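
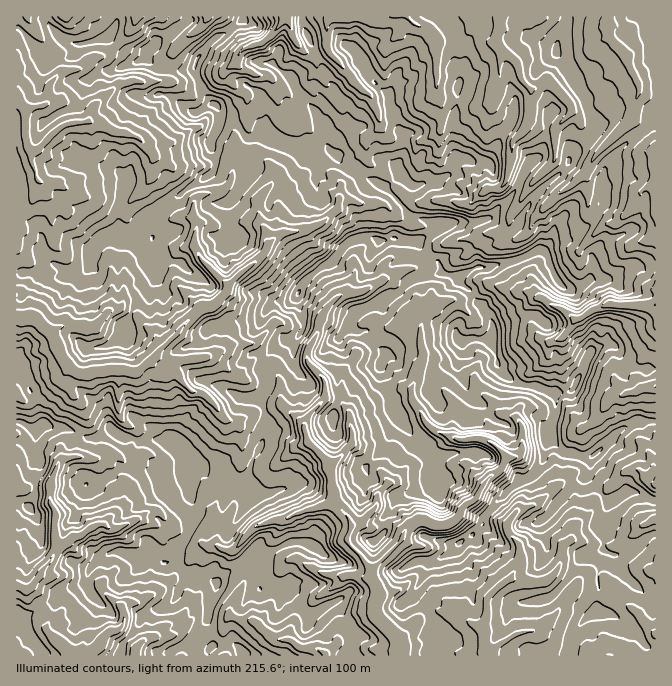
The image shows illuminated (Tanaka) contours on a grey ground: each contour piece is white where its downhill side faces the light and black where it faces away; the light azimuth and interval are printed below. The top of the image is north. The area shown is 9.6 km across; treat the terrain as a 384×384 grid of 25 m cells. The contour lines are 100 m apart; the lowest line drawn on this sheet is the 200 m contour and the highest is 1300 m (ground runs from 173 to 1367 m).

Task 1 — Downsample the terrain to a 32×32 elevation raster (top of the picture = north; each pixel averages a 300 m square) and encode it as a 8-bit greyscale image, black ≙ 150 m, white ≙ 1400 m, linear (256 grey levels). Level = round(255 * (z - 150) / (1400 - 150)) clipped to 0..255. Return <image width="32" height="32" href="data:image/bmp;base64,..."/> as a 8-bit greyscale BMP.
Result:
<image width="32" height="32" href="data:image/bmp;base64,Qk02CAAAAAAAADYEAAAoAAAAIAAAACAAAAABAAgAAAAAAAAEAAATCwAAEwsAAAABAAAAAAAAAAAAAAEBAQACAgIAAwMDAAQEBAAFBQUABgYGAAcHBwAICAgACQkJAAoKCgALCwsADAwMAA0NDQAODg4ADw8PABAQEAAREREAEhISABMTEwAUFBQAFRUVABYWFgAXFxcAGBgYABkZGQAaGhoAGxsbABwcHAAdHR0AHh4eAB8fHwAgICAAISEhACIiIgAjIyMAJCQkACUlJQAmJiYAJycnACgoKAApKSkAKioqACsrKwAsLCwALS0tAC4uLgAvLy8AMDAwADExMQAyMjIAMzMzADQ0NAA1NTUANjY2ADc3NwA4ODgAOTk5ADo6OgA7OzsAPDw8AD09PQA+Pj4APz8/AEBAQABBQUEAQkJCAENDQwBEREQARUVFAEZGRgBHR0cASEhIAElJSQBKSkoAS0tLAExMTABNTU0ATk5OAE9PTwBQUFAAUVFRAFJSUgBTU1MAVFRUAFVVVQBWVlYAV1dXAFhYWABZWVkAWlpaAFtbWwBcXFwAXV1dAF5eXgBfX18AYGBgAGFhYQBiYmIAY2NjAGRkZABlZWUAZmZmAGdnZwBoaGgAaWlpAGpqagBra2sAbGxsAG1tbQBubm4Ab29vAHBwcABxcXEAcnJyAHNzcwB0dHQAdXV1AHZ2dgB3d3cAeHh4AHl5eQB6enoAe3t7AHx8fAB9fX0Afn5+AH9/fwCAgIAAgYGBAIKCggCDg4MAhISEAIWFhQCGhoYAh4eHAIiIiACJiYkAioqKAIuLiwCMjIwAjY2NAI6OjgCPj48AkJCQAJGRkQCSkpIAk5OTAJSUlACVlZUAlpaWAJeXlwCYmJgAmZmZAJqamgCbm5sAnJycAJ2dnQCenp4An5+fAKCgoAChoaEAoqKiAKOjowCkpKQApaWlAKampgCnp6cAqKioAKmpqQCqqqoAq6urAKysrACtra0Arq6uAK+vrwCwsLAAsbGxALKysgCzs7MAtLS0ALW1tQC2trYAt7e3ALi4uAC5ubkAurq6ALu7uwC8vLwAvb29AL6+vgC/v78AwMDAAMHBwQDCwsIAw8PDAMTExADFxcUAxsbGAMfHxwDIyMgAycnJAMrKygDLy8sAzMzMAM3NzQDOzs4Az8/PANDQ0ADR0dEA0tLSANPT0wDU1NQA1dXVANbW1gDX19cA2NjYANnZ2QDa2toA29vbANzc3ADd3d0A3t7eAN/f3wDg4OAA4eHhAOLi4gDj4+MA5OTkAOXl5QDm5uYA5+fnAOjo6ADp6ekA6urqAOvr6wDs7OwA7e3tAO7u7gDv7+8A8PDwAPHx8QDy8vIA8/PzAPT09AD19fUA9vb2APf39wD4+PgA+fn5APr6+gD7+/sA/Pz8AP39/QD+/v4A////ADYuFhojQj9jdIB6e1ZANCs7LQ4JJioYCA4dJTcxKS4wPCIvNyw1V1psgGdUSk1cSD8hCBEkJBEJFxMZMUI9PSwqMDlNUTpfeXeIamdpbmJaRxATNScaGA0kLy4pQkg4PAseQWJYa2l3iZGGdH52aEA2EhQ2PTEsGBAbIzA5Q0RAJhI7ZnOBjZGIh396eGVQSzINH1JdXE42HB0vL0dPTDU7MBtGbHuNiodvYmFybG9fGC0iHkdud2A3KUUyTVxTR1A8LyopQ2d2iX59XkM9UkgTIj4YICJSdDdZZUVRZFA5ajlHX1BUaICUiYSHcU8vHBs0SFNUYCdfYUpoaWFwZlVZPV99cWl7kqGUio2Ff2ooPF5MbIuLWDF2f251fnBtTWleS2NrcoKTpZuLgndoVRtDbGZ0i4dsUz1yjYmXg2BNeXFbZW+AiZ2hiHZ0gFgpOzldfYqRd2NUSlyrm5GfgGeChmxdfHWCi4RpUGF4YC1nTWaNmXp3f3l6crOOcX6Ng1dZOzdTUVlXWkRSbW9WTlJcd5mRjJiYlYmOsKV+XGFkUTUXGicgJiorRWNleHB4VXOOpY+anaqqwL3AuppgUEVPJAgRDg4LESAvRWN9hHB3h6jApJi1xM7ZqYmSrHFkWzkREThBRiQQKjU9Xn2bf56trr2qnczp6cWOZmScjWtIDgkRFyxQNykXRFJtgZOhjMW+sKSiztvkv4uBS1pvVTESHjVALD1TUTAYMGWYubuKrMTFrKCvxNaogGJcUC8mGTdIWGBST2llT04fUn6x162ZorfCusXRsJJ4h6GEZ1QvRVZdcmVieHVrQVAwS4Oy1MHGvcPO0MfCsJ+oh3NoU0I6S1FydXeAd1RYemk3W3mj1t3e2dCyoI+DkaV3XVg3JDI6P1Rudn95YV94a01SWmujv7+/x8ipkHhqd3VbPjQdKSYtOVBkb3xrc4V1anGBfnuSnamZinJ1dWdLYFJLHw8iFCEzS2NPX3qFhIh0fY+RiKStrqSUdlBMWlY8PE0oDBgcMz1NWkFCX5GOj4SJnqGlnaipkIyGdj1dR1AvPywODQ8tMjk3K0BnppmWmqKkqp+GjI9wa3BUNT1CRj4kKxENGhASGig8WHydqZidk5ahj35yfl5LSTM5HDEuNzAZJgkRICErS157oLSsjI+Iko19YW1eOzs7HiwdLiA0LRodFB8uQj1KXHGHl3Z6eIOAdFlUa1oyNEIfGREVKjUlExUjOzc/WG96epGMVVZ3fGdTRGRKTi8sOCAMFC89KhkLHjA8T1VXX4J5cJV0RElXSzdaTisuICEmEAseOz4cDAwjKjwzQlhHUGxuXYOIUiVMJywjGRIVJh0QCxopOBsIFSg="/>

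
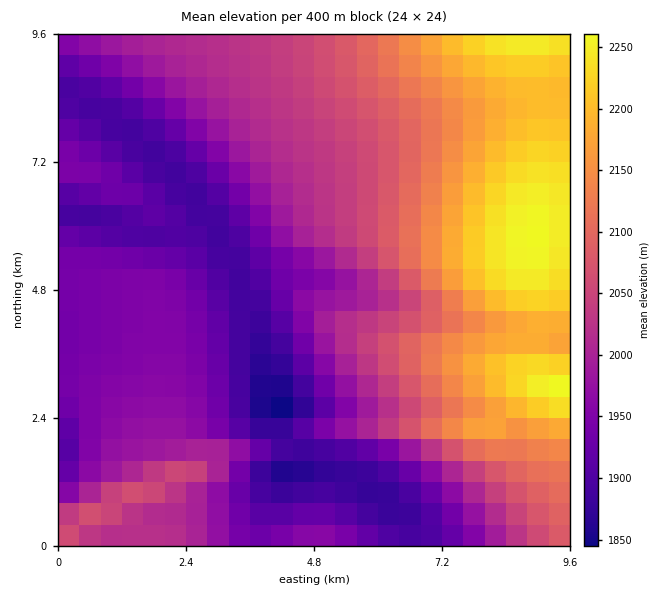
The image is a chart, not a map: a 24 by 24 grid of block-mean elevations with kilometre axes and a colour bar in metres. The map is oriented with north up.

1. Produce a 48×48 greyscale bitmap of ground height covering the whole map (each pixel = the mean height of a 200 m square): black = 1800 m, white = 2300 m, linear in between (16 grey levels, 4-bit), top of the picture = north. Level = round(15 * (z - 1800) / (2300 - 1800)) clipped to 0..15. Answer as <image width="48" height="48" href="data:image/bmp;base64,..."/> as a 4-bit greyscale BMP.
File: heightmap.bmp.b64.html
<image width="48" height="48" href="data:image/bmp;base64,Qk32BAAAAAAAAHYAAAAoAAAAMAAAADAAAAABAAQAAAAAAIAEAAATCwAAEwsAABAAAAAAAAAAAAAAABEREQAiIiIAMzMzAERERABVVVUAZmZmAHd3dwCIiIgAmZmZAKqqqgC7u7sAzMzMAN3d3QDu7u4A////AId3d3d3dmZVRERFVVVURDMzMzRFVmd4iIh3dnd3dmZVRERERVREQzMzMzRFZneIiXiId3ZmZmZVREM0RERDMzIjM0RVZ3iImWeIiHd2ZmZVRDMzMzMzMiIjM0VWZ3iJmVVniIh3dmZVRDMzMzMzIiIzNEVmd4iJmUVWZ4iId2ZVQzIiIjMiIiMzRFZneImZmURVZmd4iHdlQzIiIiIiIjM0RWZ3iJmZmTRVVWZnd4h2VDIiIiIiMzNEVmd4iZmaqjRFVVZmZmd2ZUMiIiIjMzRFZniJmZqqqjRFVVVVVVVVVUQzMzNERFVneJmquqqqqjRFVVVVVVVUQzMzNEVVZmeImqu7y6q7uzRFVVVVVVVEMyIiI0VWZ3iJmaq7u7u8zERFVVVVVVVEMyERIjRFVmd4iZqqu7zM3URFVVVVVVVEMiERIjRFVmd4iZqrvMzd3URFVVVVVVVEMiISI0RVZneImaq7zM3e7kRFVVVVVVREMiIiM0VWZ3iJmqu8zN3u7kREVVVVVVREMiIiNEVmd3iJmqu8zN3d3URERVVVVVREMyIjNFVmd4iZqqu8zM3dzERERFVVVURDMyIjRFZnd4iZqqu7vMzMu0RERFVVVURDMyIzRVZneIiZmqqru7u7u0RERFVVVURDMyIzRVZ3d4iImZqqu7u7u0RERFVVVURDMyM0RWZmd3eIiZqqu7zMzERERFVVVERDMzM0VWZmZnd4iZqrvMzMzERERFVVVEQzMzNEVVVVZmd4maq8zd3d3URERFVVVEQzMzNERVVVZneImqvM3d3d3UREREREREQzMzNERFVWZ3iJqrzN3d7t3UREREREREMzMzRERVVmd4iZq7zN3e7u3UREREREMzMzMzRFVWZneImaq7zN3e7u3UREQzMzMzMzM0RVZmd3eImaq7zN3e7u7TMzMzMzMzMzM0RWZnd3iImaq7zN3e7u7TMzMzMzMzMzNEVWZnd3iImaq7zN3e7u7TMzMzREMzMzNEVWZnd3iImZqrvM3d7u7TMzRERDMzMzRFVmZ3d3iImZqrvM3d7u3TREREQzMzM0RVZmZ3d3iIiZqrvM3d3d3UREREMzMzM0RVZmZ3d3iIiZqru8zd3d3VVERDMzMzNEVWZmd3d3iIiZqqu8zN3d3VREQzMzMzRFVmZmd3d3iIiZmqu8zN3d3UREMzMzM0RVVmZnd3d3iIiZmqu7zM3d3URDMzMzNEVVZmZ3d3d4iIiZmqq7zMzMzEMzMzMzRFVWZmd3d3eIiImZmqq7vMzMzDMzMzM0RVVmZmd3d3eIiImZmqq7vMzMzDMzMzREVVZmZnd3d3iIiJmZqqu7vMzMzDMzM0RFVWZmZ3d3d4iIiZmaqqu7vMzMzDMzREVVVmZmd3d3d4iIiZmqqru8zMzMzDNERFVWZmZmd3d3eIiImZqqq7vMzMzMzEREVVVmZmZnd3d3eIiImZqqu7zMzd3d3ERVVWZmZmZ3d3d3eIiJmZqru8zN3d3d3VVVZmZmZmd3d3d3eIiJmZqru8zd3e7u3Q=="/>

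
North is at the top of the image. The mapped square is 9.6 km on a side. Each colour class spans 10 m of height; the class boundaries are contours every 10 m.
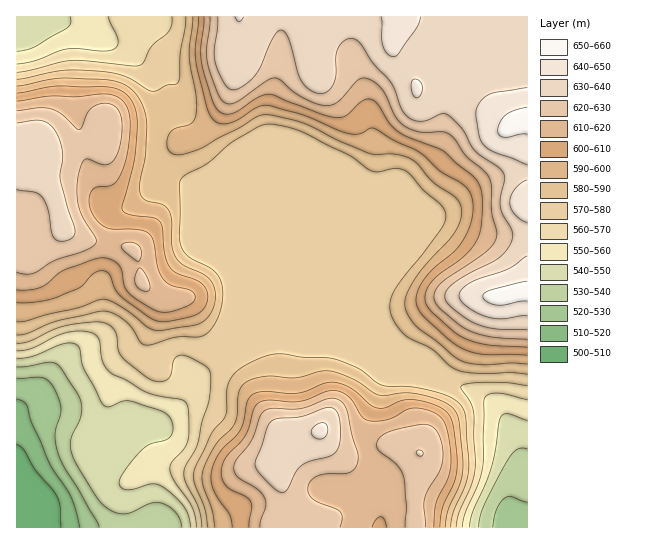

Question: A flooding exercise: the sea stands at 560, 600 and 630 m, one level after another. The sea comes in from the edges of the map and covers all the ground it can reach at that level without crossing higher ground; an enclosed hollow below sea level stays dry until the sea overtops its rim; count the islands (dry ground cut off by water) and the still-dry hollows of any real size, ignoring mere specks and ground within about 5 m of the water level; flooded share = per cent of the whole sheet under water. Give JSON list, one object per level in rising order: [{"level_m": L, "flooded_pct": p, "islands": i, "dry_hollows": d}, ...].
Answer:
[{"level_m": 560, "flooded_pct": 15, "islands": 0, "dry_hollows": 0}, {"level_m": 600, "flooded_pct": 57, "islands": 0, "dry_hollows": 0}, {"level_m": 630, "flooded_pct": 84, "islands": 1, "dry_hollows": 0}]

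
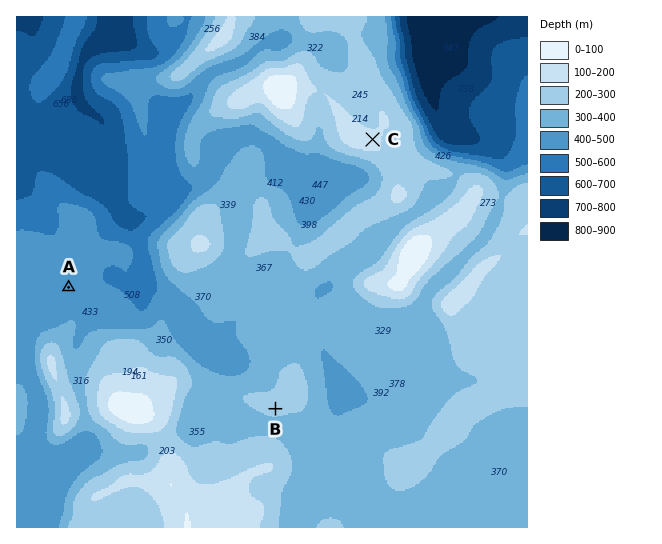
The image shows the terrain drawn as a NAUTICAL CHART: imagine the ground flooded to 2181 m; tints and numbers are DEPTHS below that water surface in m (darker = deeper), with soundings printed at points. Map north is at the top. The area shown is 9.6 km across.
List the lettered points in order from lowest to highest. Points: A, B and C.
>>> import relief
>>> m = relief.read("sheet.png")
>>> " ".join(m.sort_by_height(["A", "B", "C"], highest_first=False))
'A B C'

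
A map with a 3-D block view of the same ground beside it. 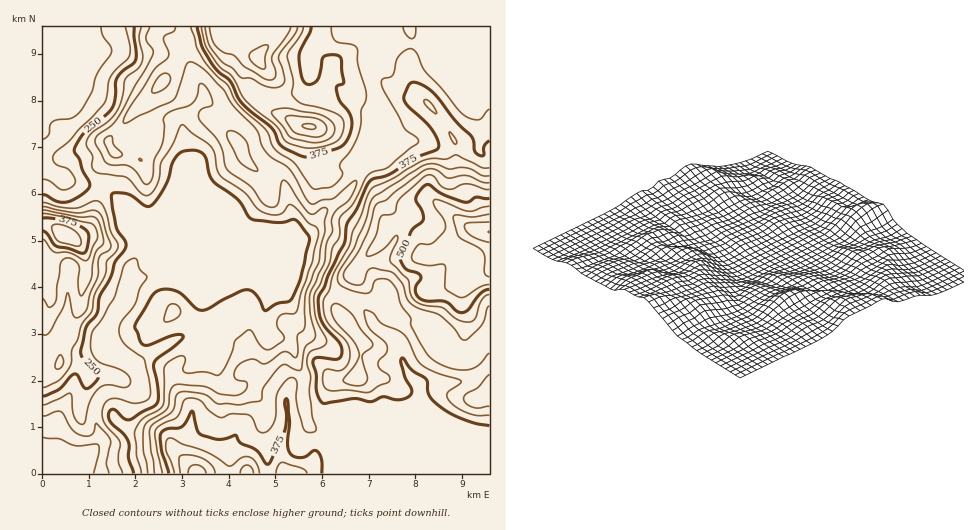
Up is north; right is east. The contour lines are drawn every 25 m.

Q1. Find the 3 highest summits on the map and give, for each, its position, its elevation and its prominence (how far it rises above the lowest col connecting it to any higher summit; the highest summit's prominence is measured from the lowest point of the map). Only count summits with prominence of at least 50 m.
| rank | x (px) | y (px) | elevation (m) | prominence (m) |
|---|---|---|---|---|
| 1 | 258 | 58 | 485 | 142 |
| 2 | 310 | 127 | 478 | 66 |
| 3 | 64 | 235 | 420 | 162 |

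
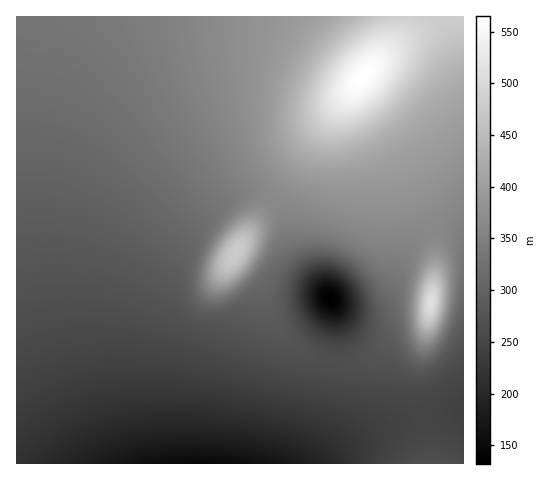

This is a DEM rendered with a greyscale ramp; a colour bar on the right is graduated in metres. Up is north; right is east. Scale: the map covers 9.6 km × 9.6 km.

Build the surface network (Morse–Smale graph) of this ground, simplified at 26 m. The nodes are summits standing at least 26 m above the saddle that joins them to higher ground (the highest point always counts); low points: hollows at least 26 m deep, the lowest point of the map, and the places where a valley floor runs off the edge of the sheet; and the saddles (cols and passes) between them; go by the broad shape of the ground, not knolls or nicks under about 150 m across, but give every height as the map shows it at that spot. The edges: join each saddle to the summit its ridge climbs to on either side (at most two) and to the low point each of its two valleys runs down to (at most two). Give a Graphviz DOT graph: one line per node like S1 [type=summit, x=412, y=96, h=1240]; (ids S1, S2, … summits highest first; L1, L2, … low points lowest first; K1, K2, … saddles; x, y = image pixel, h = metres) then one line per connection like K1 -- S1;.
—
graph terrain {
  S1 [type=summit, x=363, y=76, h=565];
  S2 [type=summit, x=431, y=302, h=511];
  S3 [type=summit, x=237, y=251, h=479];
  L1 [type=low, x=330, y=298, h=132];
  L2 [type=low, x=200, y=463, h=149];
  K1 [type=saddle, x=271, y=200, h=364];
  K2 [type=saddle, x=433, y=230, h=364];
  K3 [type=saddle, x=334, y=362, h=266];
  K1 -- S1;
  K1 -- S3;
  K1 -- L1;
  K1 -- L2;
  K2 -- S1;
  K2 -- S2;
  K2 -- L1;
  K2 -- L2;
  K3 -- S2;
  K3 -- S3;
  K3 -- L1;
  K3 -- L2;
}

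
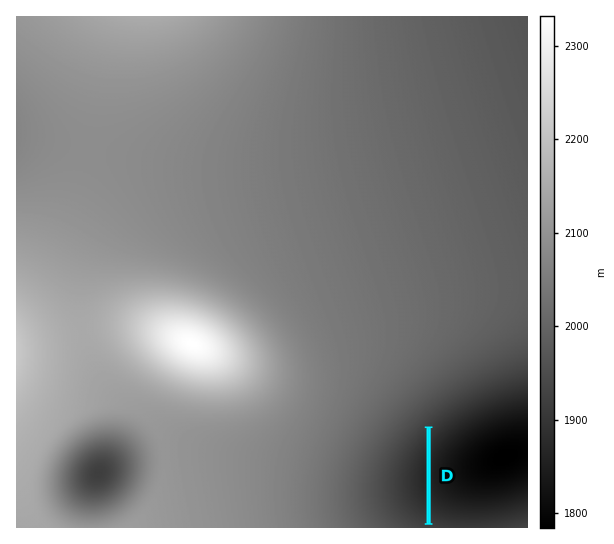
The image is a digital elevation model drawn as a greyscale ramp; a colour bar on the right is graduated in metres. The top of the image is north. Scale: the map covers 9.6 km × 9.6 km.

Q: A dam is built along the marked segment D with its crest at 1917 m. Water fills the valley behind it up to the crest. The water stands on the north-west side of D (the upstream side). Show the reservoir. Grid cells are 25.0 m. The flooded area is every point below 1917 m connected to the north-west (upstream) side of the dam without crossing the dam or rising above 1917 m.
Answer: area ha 63.2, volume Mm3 12.8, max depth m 51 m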